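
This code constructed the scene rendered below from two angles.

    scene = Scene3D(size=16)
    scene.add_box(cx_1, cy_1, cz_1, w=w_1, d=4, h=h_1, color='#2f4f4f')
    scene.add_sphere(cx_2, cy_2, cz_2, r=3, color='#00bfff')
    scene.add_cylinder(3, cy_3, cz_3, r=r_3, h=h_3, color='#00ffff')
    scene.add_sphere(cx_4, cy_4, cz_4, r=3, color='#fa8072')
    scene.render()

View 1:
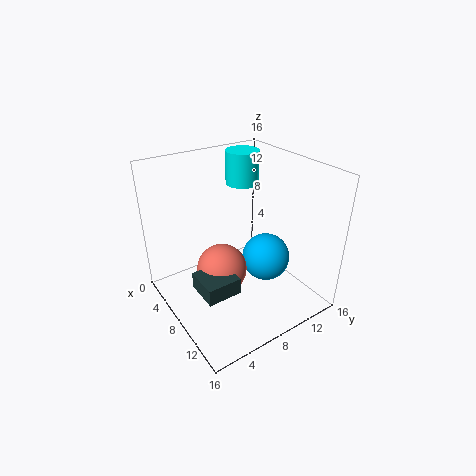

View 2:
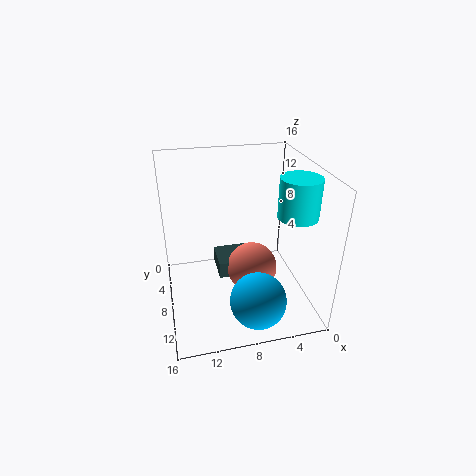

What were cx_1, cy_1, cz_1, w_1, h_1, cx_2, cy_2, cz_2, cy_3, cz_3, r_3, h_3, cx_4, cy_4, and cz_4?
cx_1 = 6, cy_1 = 3, cz_1 = 2, w_1 = 4, h_1 = 2, cx_2 = 7, cy_2 = 13, cz_2 = 3, cy_3 = 12, cz_3 = 12, r_3 = 2, h_3 = 4, cx_4 = 6, cy_4 = 7, cz_4 = 3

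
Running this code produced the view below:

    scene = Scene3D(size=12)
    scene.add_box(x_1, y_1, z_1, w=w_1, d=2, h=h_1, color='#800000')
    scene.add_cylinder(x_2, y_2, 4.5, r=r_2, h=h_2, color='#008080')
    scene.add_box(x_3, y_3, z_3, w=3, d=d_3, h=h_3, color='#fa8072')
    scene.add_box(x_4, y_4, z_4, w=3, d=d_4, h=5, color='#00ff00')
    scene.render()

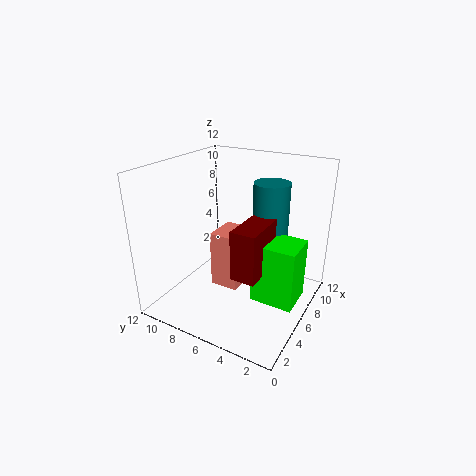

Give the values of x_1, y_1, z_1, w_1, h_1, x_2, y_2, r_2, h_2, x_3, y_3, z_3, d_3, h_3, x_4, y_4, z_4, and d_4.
x_1 = 3; y_1 = 3; z_1 = 4; w_1 = 4; h_1 = 4; x_2 = 8; y_2 = 4; r_2 = 1.5; h_2 = 6; x_3 = 5.5; y_3 = 6; z_3 = 1; d_3 = 2.5; h_3 = 5; x_4 = 4.5; y_4 = 0.5; z_4 = 1.5; d_4 = 3.5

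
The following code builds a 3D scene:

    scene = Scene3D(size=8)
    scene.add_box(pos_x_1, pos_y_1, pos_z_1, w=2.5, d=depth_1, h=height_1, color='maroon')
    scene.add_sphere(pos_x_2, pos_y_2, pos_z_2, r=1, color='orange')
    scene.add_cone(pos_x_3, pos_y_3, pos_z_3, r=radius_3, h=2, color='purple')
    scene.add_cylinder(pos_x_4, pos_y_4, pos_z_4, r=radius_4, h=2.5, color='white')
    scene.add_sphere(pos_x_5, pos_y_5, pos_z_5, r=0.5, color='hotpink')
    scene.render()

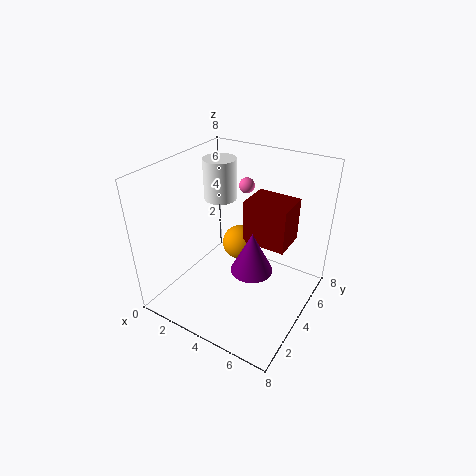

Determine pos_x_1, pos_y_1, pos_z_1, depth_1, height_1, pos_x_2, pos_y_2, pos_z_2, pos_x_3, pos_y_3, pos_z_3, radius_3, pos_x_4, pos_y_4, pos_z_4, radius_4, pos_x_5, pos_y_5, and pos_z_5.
pos_x_1 = 4; pos_y_1 = 4.5; pos_z_1 = 3.5; depth_1 = 2; height_1 = 2.5; pos_x_2 = 3.5; pos_y_2 = 5; pos_z_2 = 3; pos_x_3 = 6; pos_y_3 = 2; pos_z_3 = 4; radius_3 = 1; pos_x_4 = 1.5; pos_y_4 = 6; pos_z_4 = 5; radius_4 = 1; pos_x_5 = 2.5; pos_y_5 = 7.5; pos_z_5 = 5.5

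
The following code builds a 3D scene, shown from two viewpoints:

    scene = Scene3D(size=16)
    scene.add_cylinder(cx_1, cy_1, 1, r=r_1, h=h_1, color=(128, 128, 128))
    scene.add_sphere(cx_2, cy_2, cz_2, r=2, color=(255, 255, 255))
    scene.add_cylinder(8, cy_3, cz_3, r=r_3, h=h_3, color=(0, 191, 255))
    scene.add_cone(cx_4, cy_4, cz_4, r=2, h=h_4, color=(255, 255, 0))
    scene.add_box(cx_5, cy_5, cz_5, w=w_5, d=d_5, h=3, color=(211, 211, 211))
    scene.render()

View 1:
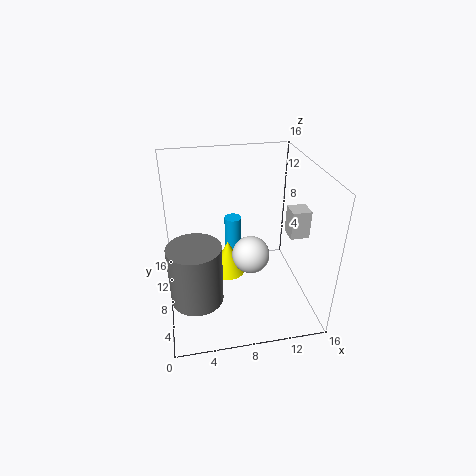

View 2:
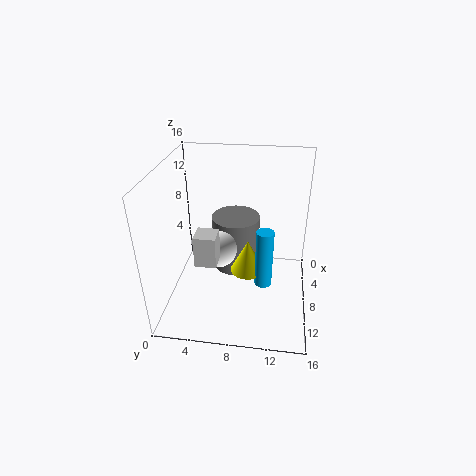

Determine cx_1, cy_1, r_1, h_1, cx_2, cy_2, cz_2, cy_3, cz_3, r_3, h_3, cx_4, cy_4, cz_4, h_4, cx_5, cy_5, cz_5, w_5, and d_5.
cx_1 = 3, cy_1 = 7, r_1 = 3, h_1 = 7, cx_2 = 9, cy_2 = 6, cz_2 = 7, cy_3 = 11, cz_3 = 2, r_3 = 1, h_3 = 7, cx_4 = 7, cy_4 = 9, cz_4 = 3, h_4 = 4, cx_5 = 13, cy_5 = 5, cz_5 = 9, w_5 = 2, d_5 = 2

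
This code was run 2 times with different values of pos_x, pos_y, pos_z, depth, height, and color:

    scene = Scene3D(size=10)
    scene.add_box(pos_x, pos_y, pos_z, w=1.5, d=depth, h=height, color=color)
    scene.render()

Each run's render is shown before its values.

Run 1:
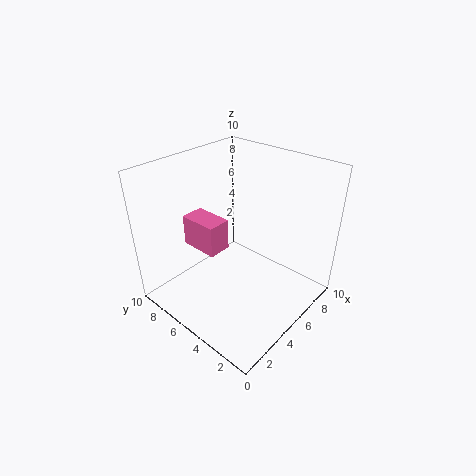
pos_x = 2; pos_y = 4.5; pos_z = 5.25; depth = 2.5; height = 2; color = 'hotpink'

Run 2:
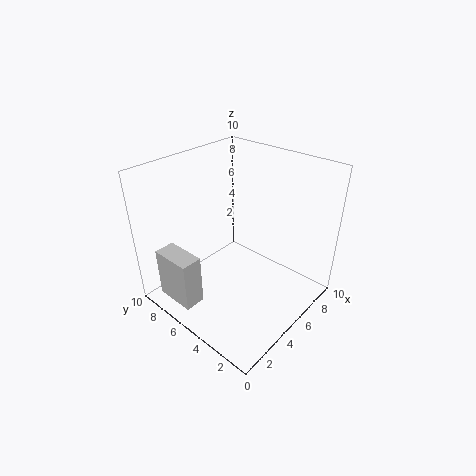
pos_x = 1; pos_y = 6.25; pos_z = 0.25; depth = 3; height = 3.75; color = 'lightgray'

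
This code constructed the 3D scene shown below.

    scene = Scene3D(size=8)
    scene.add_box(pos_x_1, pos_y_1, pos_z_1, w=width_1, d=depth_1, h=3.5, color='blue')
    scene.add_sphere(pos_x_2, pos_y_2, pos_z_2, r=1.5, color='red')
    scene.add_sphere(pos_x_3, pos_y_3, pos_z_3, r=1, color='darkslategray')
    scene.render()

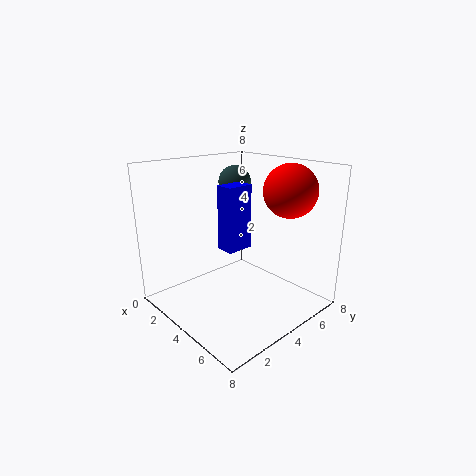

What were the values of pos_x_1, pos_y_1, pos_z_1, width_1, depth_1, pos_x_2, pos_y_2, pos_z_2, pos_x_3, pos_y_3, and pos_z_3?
pos_x_1 = 3.5
pos_y_1 = 3
pos_z_1 = 3.5
width_1 = 1
depth_1 = 1.5
pos_x_2 = 5.5
pos_y_2 = 6.5
pos_z_2 = 6.5
pos_x_3 = 1.5
pos_y_3 = 6
pos_z_3 = 6.5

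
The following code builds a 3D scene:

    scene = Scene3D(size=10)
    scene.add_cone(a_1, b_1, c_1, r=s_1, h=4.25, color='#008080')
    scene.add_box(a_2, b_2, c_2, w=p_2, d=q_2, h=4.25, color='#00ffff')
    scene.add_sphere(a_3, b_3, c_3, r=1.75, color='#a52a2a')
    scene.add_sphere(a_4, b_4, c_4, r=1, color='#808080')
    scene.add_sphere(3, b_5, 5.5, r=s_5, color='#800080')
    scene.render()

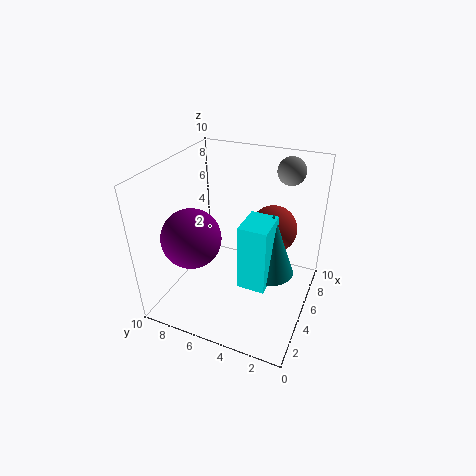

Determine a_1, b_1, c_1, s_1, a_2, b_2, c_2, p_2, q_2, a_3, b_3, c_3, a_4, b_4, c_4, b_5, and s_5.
a_1 = 4
b_1 = 2.25
c_1 = 3.75
s_1 = 1.5
a_2 = 2
b_2 = 2
c_2 = 3.5
p_2 = 2.25
q_2 = 1.75
a_3 = 7.5
b_3 = 3.25
c_3 = 4.75
a_4 = 8.5
b_4 = 2.5
c_4 = 9
b_5 = 7.5
s_5 = 2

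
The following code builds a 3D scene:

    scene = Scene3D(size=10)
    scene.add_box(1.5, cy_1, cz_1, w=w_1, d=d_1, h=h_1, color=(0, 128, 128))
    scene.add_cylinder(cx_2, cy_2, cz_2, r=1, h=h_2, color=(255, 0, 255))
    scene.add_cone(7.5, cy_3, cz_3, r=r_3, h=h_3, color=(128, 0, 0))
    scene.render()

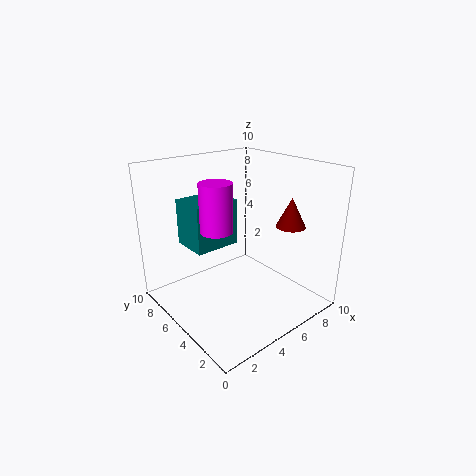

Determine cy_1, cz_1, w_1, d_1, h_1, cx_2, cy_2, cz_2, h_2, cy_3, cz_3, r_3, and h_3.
cy_1 = 4.5
cz_1 = 5
w_1 = 3
d_1 = 2.5
h_1 = 3
cx_2 = 2.5
cy_2 = 4
cz_2 = 6.5
h_2 = 3
cy_3 = 2.5
cz_3 = 6
r_3 = 1
h_3 = 2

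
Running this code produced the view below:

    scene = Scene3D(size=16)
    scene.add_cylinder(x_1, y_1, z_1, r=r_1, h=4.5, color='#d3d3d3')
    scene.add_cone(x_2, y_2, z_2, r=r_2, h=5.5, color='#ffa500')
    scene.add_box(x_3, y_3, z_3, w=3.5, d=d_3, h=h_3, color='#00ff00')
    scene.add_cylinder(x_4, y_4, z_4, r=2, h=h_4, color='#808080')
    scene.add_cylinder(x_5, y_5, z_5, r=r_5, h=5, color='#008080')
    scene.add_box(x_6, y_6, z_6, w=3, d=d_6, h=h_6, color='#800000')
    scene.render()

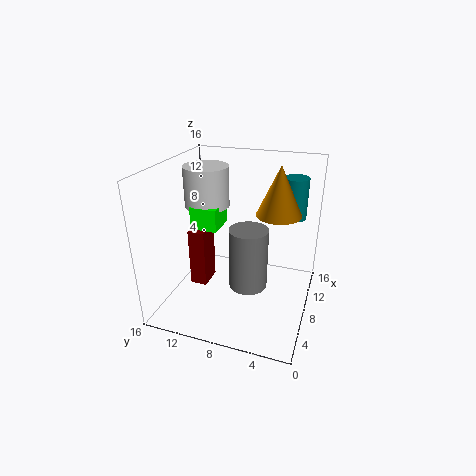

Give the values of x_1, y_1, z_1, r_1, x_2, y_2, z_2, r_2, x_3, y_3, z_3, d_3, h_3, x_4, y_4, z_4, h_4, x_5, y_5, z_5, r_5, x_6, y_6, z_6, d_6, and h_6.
x_1 = 9; y_1 = 12; z_1 = 11; r_1 = 2.5; x_2 = 10; y_2 = 4; z_2 = 10.5; r_2 = 2.5; x_3 = 6.5; y_3 = 10; z_3 = 9; d_3 = 3; h_3 = 2.5; x_4 = 5.5; y_4 = 6; z_4 = 4; h_4 = 6.5; x_5 = 14.5; y_5 = 3; z_5 = 8.5; r_5 = 1.5; x_6 = 7.5; y_6 = 12; z_6 = 1; d_6 = 2; h_6 = 7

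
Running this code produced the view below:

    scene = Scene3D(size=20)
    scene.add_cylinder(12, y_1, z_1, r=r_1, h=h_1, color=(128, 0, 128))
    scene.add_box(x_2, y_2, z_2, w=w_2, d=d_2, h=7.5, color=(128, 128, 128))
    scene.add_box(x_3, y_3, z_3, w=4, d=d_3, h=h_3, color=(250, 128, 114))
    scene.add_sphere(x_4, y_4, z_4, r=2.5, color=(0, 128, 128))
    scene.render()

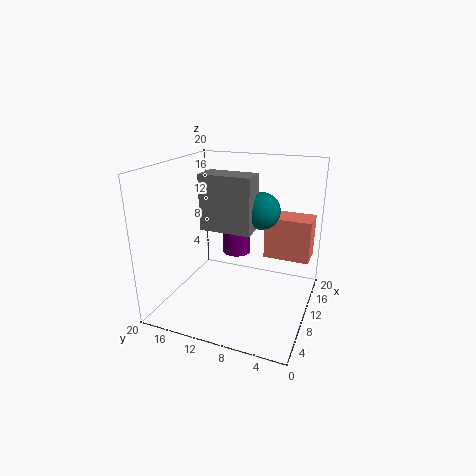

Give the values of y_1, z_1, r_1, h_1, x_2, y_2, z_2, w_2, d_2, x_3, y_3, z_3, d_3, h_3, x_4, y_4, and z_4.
y_1 = 11
z_1 = 7
r_1 = 2
h_1 = 5
x_2 = 7.5
y_2 = 7.5
z_2 = 11.5
w_2 = 3.5
d_2 = 7
x_3 = 12.5
y_3 = 0.5
z_3 = 6.5
d_3 = 6.5
h_3 = 6
x_4 = 11
y_4 = 7
z_4 = 14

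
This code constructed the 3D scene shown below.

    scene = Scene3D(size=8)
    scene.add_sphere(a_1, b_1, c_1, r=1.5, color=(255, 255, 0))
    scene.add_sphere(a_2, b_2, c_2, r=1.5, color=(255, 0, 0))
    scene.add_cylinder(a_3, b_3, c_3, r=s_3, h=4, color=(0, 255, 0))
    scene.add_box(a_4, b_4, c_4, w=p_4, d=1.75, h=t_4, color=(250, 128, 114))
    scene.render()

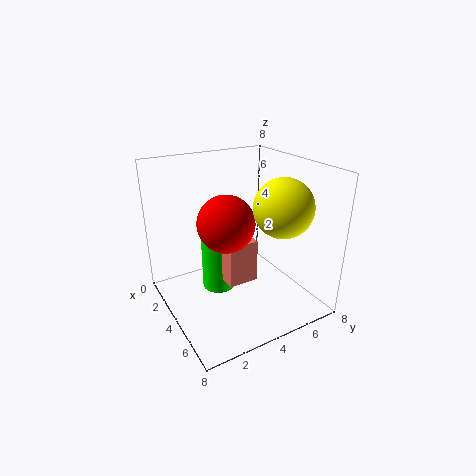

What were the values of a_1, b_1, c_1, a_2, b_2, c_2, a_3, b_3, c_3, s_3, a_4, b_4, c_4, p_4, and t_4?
a_1 = 6.25, b_1 = 5.25, c_1 = 6.25, a_2 = 4.5, b_2 = 3, c_2 = 5.25, a_3 = 2.5, b_3 = 3.5, c_3 = 0.25, s_3 = 1, a_4 = 3.25, b_4 = 3.25, c_4 = 1.25, p_4 = 1.25, t_4 = 2.5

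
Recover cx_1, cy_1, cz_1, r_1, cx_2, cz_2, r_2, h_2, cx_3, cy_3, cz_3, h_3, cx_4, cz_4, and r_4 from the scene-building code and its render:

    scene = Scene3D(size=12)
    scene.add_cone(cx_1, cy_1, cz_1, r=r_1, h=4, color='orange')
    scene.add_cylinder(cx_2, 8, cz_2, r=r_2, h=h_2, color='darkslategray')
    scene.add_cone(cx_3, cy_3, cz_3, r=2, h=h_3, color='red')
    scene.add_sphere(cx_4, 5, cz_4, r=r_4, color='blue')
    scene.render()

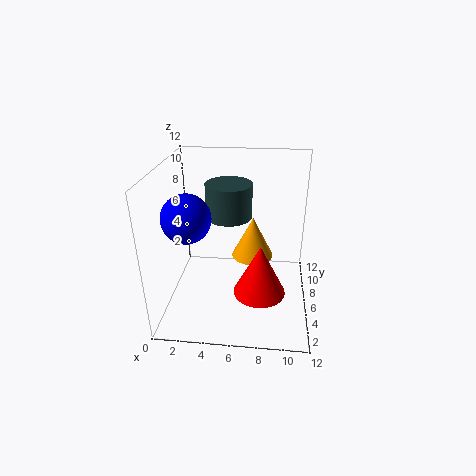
cx_1 = 7, cy_1 = 10, cz_1 = 2, r_1 = 2, cx_2 = 5, cz_2 = 7, r_2 = 2, h_2 = 3, cx_3 = 8, cy_3 = 3, cz_3 = 3, h_3 = 4, cx_4 = 2, cz_4 = 8, r_4 = 2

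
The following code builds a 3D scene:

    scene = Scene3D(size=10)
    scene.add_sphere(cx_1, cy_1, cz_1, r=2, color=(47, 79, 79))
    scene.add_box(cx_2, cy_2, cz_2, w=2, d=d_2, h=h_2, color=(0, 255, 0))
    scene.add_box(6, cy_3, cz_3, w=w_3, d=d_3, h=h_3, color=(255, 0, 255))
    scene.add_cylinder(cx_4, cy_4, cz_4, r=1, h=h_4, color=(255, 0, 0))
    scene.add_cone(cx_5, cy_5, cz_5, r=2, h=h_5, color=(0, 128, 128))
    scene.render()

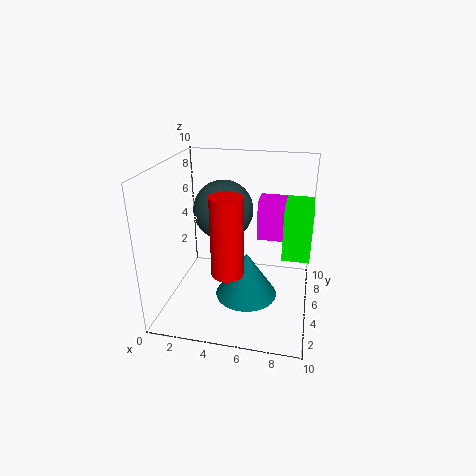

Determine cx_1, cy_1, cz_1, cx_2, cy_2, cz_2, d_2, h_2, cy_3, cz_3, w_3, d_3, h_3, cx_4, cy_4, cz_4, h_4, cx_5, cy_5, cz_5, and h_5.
cx_1 = 4
cy_1 = 5
cz_1 = 7
cx_2 = 8
cy_2 = 6
cz_2 = 3
d_2 = 3
h_2 = 4
cy_3 = 7
cz_3 = 4
w_3 = 2
d_3 = 2
h_3 = 3
cx_4 = 5
cy_4 = 2
cz_4 = 4
h_4 = 5
cx_5 = 6
cy_5 = 3
cz_5 = 2
h_5 = 3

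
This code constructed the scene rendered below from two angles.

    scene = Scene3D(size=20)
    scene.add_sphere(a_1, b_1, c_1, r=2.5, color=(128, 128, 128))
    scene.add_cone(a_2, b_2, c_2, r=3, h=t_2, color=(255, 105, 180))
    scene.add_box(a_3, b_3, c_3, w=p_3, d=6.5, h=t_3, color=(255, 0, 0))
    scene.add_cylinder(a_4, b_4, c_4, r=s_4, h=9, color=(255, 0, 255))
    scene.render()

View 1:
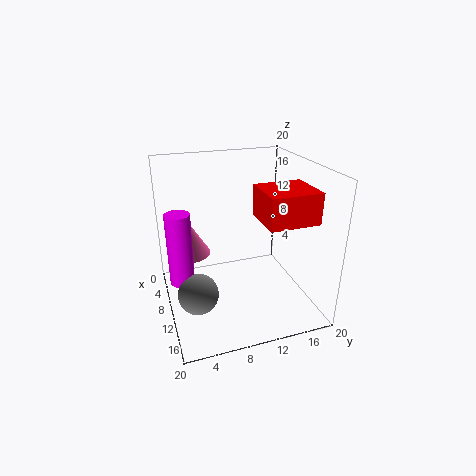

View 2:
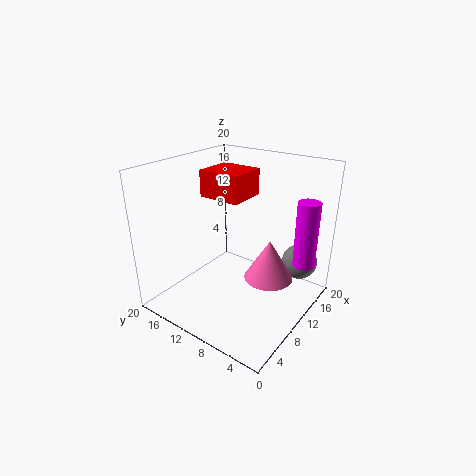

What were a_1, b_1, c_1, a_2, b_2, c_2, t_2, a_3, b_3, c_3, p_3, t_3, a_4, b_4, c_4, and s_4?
a_1 = 15.5; b_1 = 3; c_1 = 6; a_2 = 7.5; b_2 = 3.5; c_2 = 7.5; t_2 = 5; a_3 = 11.5; b_3 = 11.5; c_3 = 14; p_3 = 6; t_3 = 4; a_4 = 13.5; b_4 = 1.5; c_4 = 7; s_4 = 1.5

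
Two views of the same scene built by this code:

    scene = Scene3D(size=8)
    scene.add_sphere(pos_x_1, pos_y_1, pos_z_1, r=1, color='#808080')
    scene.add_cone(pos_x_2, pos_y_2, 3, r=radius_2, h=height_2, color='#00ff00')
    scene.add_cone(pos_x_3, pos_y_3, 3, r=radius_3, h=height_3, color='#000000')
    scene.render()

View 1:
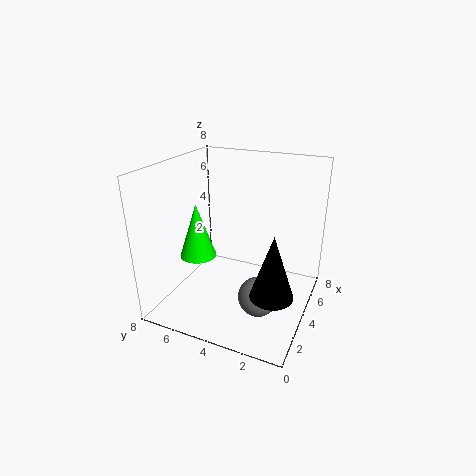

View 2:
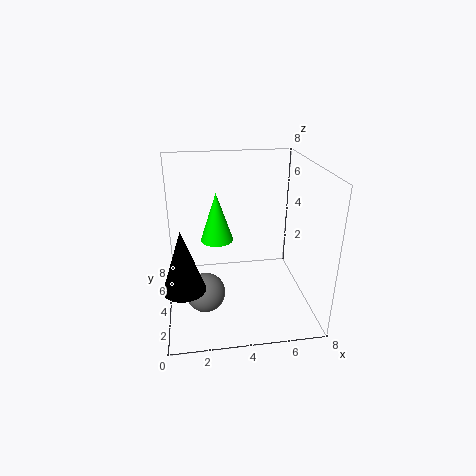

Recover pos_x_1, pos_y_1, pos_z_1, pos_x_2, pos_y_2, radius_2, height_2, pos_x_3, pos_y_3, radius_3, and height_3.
pos_x_1 = 2; pos_y_1 = 2; pos_z_1 = 2; pos_x_2 = 3; pos_y_2 = 6; radius_2 = 1; height_2 = 3; pos_x_3 = 1; pos_y_3 = 1; radius_3 = 1; height_3 = 3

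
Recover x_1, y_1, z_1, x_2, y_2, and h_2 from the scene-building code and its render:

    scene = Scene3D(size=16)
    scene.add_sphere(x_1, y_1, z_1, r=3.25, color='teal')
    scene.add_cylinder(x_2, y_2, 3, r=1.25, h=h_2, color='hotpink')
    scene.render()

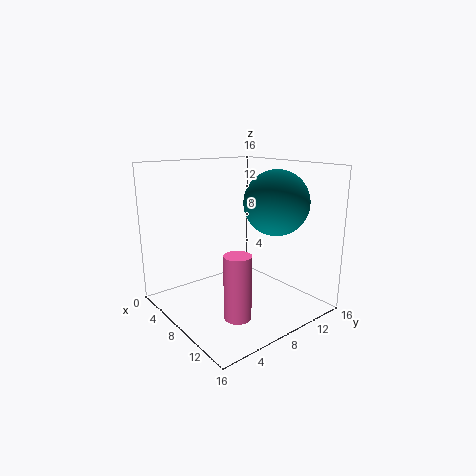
x_1 = 12.5
y_1 = 9.25
z_1 = 12.5
x_2 = 14.25
y_2 = 3
h_2 = 6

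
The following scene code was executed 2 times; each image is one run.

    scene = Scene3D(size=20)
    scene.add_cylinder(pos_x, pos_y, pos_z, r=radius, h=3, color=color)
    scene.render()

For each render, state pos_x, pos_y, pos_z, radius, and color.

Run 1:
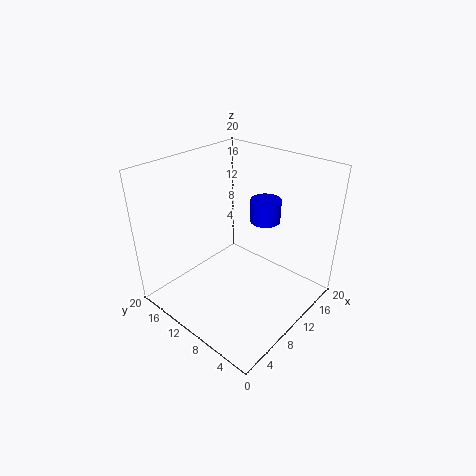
pos_x = 12
pos_y = 7
pos_z = 13
radius = 2
color = 'blue'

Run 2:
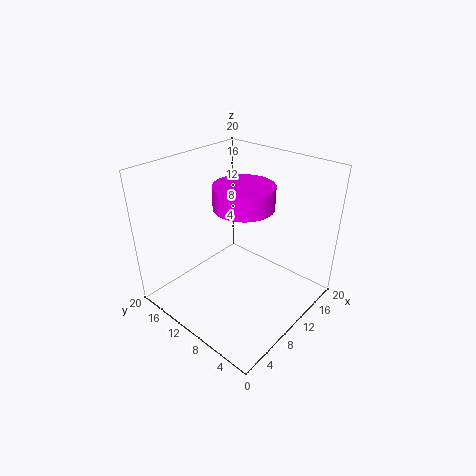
pos_x = 10
pos_y = 9
pos_z = 15
radius = 4
color = 'magenta'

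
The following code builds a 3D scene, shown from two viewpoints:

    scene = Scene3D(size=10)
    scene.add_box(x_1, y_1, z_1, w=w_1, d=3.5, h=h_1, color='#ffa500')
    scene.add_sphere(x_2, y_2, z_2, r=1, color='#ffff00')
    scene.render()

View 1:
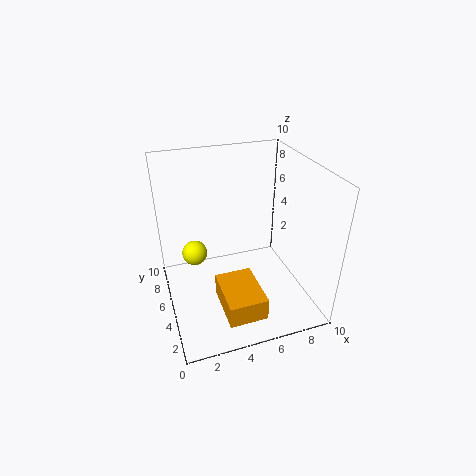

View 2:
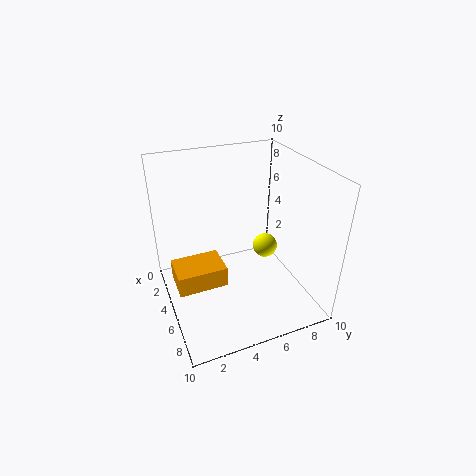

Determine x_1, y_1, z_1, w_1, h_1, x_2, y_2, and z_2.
x_1 = 3, y_1 = 0.5, z_1 = 1.5, w_1 = 2.5, h_1 = 1.5, x_2 = 2.5, y_2 = 8.5, z_2 = 2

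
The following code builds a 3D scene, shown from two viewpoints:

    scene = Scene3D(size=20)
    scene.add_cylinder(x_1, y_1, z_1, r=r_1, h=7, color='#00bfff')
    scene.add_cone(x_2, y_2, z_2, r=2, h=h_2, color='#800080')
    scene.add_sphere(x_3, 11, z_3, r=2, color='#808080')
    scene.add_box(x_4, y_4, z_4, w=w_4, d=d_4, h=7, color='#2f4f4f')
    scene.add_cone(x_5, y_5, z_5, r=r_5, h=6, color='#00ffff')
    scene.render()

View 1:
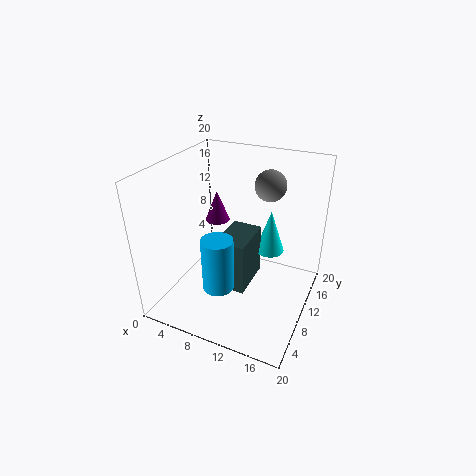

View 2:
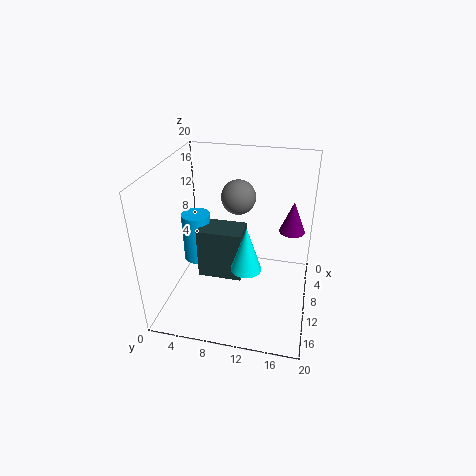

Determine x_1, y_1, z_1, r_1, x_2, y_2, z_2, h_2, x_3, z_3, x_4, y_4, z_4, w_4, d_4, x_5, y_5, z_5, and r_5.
x_1 = 10; y_1 = 4; z_1 = 6; r_1 = 2; x_2 = 3; y_2 = 17; z_2 = 8; h_2 = 5; x_3 = 14; z_3 = 18; x_4 = 9; y_4 = 5; z_4 = 5; w_4 = 4; d_4 = 6; x_5 = 14; y_5 = 12; z_5 = 8; r_5 = 2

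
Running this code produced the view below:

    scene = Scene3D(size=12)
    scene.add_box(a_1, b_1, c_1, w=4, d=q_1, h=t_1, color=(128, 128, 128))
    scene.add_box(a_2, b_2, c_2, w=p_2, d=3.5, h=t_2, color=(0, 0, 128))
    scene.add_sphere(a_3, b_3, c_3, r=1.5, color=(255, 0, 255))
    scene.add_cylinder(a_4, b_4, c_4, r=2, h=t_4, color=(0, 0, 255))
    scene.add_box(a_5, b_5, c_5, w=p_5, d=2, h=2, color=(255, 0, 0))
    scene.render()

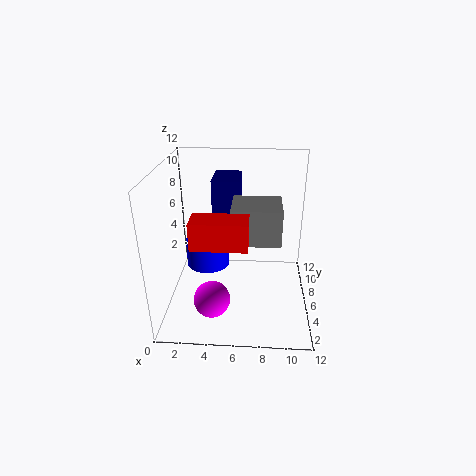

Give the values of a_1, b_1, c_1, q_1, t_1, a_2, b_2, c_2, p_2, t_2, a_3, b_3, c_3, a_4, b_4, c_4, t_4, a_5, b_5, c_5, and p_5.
a_1 = 5.5, b_1 = 4.5, c_1 = 6, q_1 = 3.5, t_1 = 3, a_2 = 3.5, b_2 = 8.5, c_2 = 5, p_2 = 2.5, t_2 = 5, a_3 = 4, b_3 = 3.5, c_3 = 1.5, a_4 = 3, b_4 = 8.5, c_4 = 2, t_4 = 2.5, a_5 = 3, b_5 = 1, c_5 = 7.5, p_5 = 4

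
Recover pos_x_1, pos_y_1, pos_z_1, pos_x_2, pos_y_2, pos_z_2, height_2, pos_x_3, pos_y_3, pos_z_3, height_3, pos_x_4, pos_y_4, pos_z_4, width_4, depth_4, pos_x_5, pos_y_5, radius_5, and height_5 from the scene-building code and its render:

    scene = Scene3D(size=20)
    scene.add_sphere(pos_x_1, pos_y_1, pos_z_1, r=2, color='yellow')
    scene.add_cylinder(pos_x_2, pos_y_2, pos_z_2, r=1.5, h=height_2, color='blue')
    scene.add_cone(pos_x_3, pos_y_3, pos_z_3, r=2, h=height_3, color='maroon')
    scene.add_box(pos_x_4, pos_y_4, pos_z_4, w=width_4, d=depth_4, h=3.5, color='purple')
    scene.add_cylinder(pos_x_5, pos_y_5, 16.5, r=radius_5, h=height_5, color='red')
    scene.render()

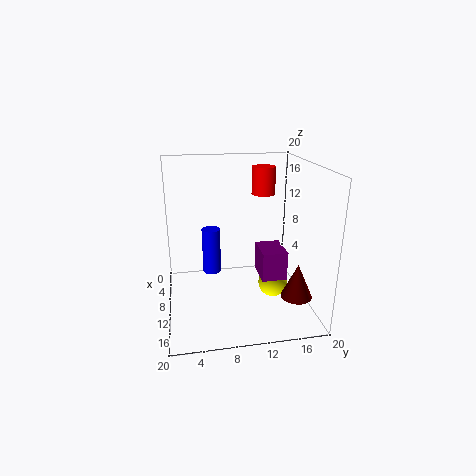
pos_x_1 = 12.5; pos_y_1 = 14.5; pos_z_1 = 4; pos_x_2 = 2; pos_y_2 = 7; pos_z_2 = 1; height_2 = 7.5; pos_x_3 = 16.5; pos_y_3 = 16.5; pos_z_3 = 4; height_3 = 4.5; pos_x_4 = 14; pos_y_4 = 11.5; pos_z_4 = 7.5; width_4 = 4; depth_4 = 3; pos_x_5 = 11.5; pos_y_5 = 13; radius_5 = 1.5; height_5 = 3.5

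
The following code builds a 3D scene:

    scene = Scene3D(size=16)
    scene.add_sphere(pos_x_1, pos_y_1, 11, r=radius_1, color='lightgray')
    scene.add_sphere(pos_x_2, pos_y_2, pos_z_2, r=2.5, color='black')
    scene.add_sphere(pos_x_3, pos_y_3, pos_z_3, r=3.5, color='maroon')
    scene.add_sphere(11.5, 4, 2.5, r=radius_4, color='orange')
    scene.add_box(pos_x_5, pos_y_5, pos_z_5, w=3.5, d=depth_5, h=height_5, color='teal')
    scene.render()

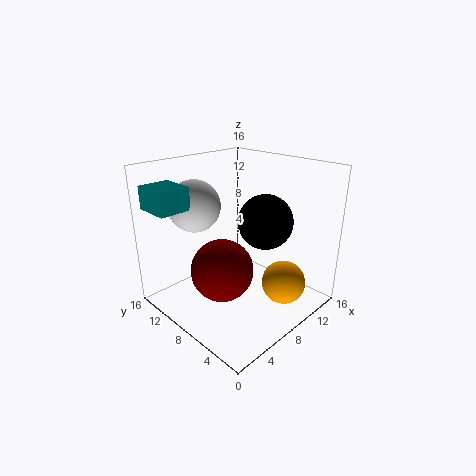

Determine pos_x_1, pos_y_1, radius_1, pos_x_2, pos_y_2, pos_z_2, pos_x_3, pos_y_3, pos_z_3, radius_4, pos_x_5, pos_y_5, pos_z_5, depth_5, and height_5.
pos_x_1 = 6, pos_y_1 = 13, radius_1 = 3, pos_x_2 = 6, pos_y_2 = 2.5, pos_z_2 = 12, pos_x_3 = 6, pos_y_3 = 8.5, pos_z_3 = 4.5, radius_4 = 2.5, pos_x_5 = 0.5, pos_y_5 = 11, pos_z_5 = 11.5, depth_5 = 4, height_5 = 2.5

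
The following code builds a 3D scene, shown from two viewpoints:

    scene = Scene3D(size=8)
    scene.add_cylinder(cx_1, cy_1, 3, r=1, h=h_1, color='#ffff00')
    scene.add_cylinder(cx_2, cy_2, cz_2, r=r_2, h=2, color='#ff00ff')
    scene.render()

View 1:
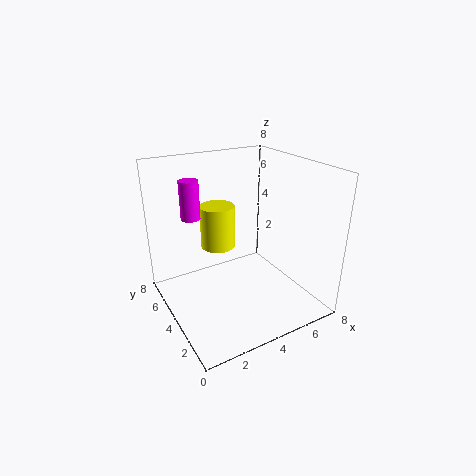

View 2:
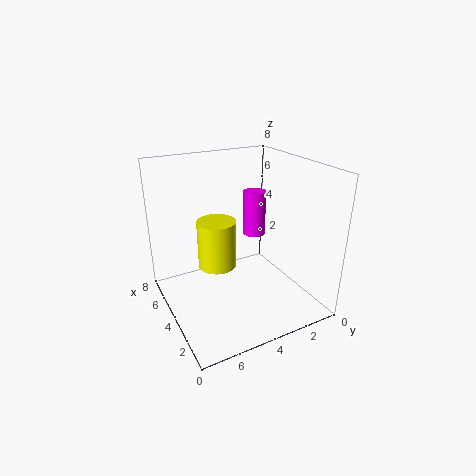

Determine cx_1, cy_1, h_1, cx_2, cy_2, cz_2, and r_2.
cx_1 = 3.5, cy_1 = 5.5, h_1 = 2.5, cx_2 = 1.5, cy_2 = 4.5, cz_2 = 5.5, r_2 = 0.5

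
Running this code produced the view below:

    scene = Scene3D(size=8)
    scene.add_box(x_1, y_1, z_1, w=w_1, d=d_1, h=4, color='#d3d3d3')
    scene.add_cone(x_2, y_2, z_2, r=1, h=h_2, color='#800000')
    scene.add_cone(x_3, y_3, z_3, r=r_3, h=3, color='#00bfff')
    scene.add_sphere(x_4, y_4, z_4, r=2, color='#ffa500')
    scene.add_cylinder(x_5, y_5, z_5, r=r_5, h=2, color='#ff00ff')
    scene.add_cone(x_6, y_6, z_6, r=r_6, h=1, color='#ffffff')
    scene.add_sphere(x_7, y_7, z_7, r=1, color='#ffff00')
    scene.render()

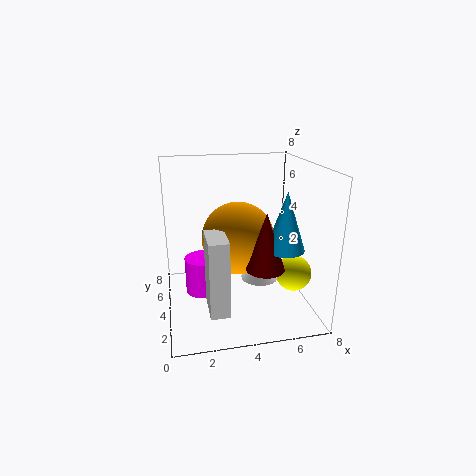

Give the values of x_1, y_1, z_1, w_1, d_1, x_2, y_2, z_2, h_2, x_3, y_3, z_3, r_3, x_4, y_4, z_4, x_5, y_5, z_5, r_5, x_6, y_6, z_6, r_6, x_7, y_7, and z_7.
x_1 = 2; y_1 = 1; z_1 = 1; w_1 = 1; d_1 = 2; x_2 = 5; y_2 = 2; z_2 = 3; h_2 = 3; x_3 = 6; y_3 = 2; z_3 = 4; r_3 = 1; x_4 = 4; y_4 = 4; z_4 = 4; x_5 = 2; y_5 = 4; z_5 = 1; r_5 = 1; x_6 = 5; y_6 = 3; z_6 = 2; r_6 = 1; x_7 = 7; y_7 = 3; z_7 = 2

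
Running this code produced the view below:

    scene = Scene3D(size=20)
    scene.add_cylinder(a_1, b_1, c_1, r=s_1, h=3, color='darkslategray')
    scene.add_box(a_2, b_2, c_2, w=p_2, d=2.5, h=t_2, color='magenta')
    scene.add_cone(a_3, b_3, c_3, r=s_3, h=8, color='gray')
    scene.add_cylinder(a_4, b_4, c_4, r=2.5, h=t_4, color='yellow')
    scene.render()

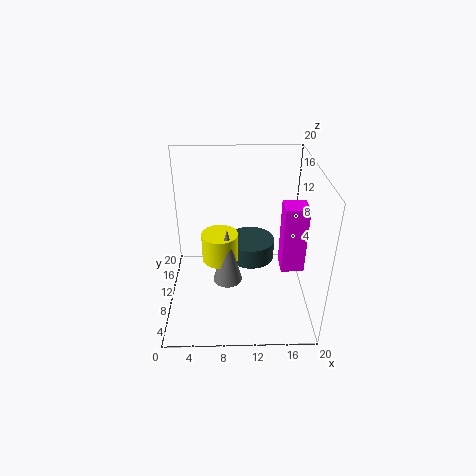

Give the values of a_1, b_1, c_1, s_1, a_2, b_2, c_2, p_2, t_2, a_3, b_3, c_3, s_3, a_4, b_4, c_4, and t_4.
a_1 = 12
b_1 = 13
c_1 = 5
s_1 = 3.5
a_2 = 14.5
b_2 = 0.5
c_2 = 11.5
p_2 = 2.5
t_2 = 7.5
a_3 = 8.5
b_3 = 8
c_3 = 4.5
s_3 = 2
a_4 = 7.5
b_4 = 9.5
c_4 = 7
t_4 = 4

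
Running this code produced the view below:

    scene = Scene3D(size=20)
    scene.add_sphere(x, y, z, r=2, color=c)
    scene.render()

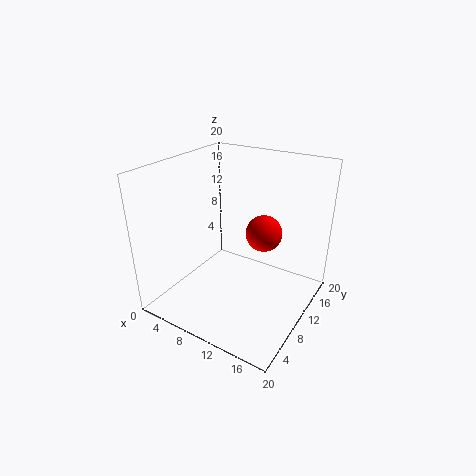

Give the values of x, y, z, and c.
x = 16.5, y = 5, z = 14.75, c = 'red'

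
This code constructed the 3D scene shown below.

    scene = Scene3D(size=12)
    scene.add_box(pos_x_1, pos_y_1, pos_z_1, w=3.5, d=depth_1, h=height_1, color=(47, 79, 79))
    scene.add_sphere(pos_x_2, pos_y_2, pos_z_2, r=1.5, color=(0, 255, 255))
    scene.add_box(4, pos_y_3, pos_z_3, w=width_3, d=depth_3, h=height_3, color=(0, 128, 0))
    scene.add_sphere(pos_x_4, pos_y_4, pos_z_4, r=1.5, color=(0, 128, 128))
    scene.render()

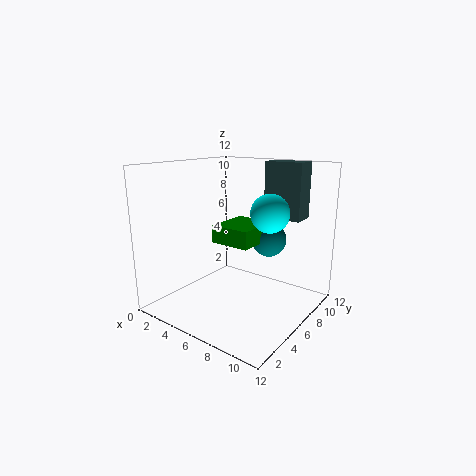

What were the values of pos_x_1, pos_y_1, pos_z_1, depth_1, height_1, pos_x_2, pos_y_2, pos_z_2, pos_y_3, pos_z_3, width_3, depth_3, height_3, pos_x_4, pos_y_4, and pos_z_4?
pos_x_1 = 6, pos_y_1 = 10, pos_z_1 = 7, depth_1 = 2, height_1 = 5, pos_x_2 = 9, pos_y_2 = 6, pos_z_2 = 8.5, pos_y_3 = 5, pos_z_3 = 5.5, width_3 = 3.5, depth_3 = 4, height_3 = 1.5, pos_x_4 = 7.5, pos_y_4 = 8.5, pos_z_4 = 5.5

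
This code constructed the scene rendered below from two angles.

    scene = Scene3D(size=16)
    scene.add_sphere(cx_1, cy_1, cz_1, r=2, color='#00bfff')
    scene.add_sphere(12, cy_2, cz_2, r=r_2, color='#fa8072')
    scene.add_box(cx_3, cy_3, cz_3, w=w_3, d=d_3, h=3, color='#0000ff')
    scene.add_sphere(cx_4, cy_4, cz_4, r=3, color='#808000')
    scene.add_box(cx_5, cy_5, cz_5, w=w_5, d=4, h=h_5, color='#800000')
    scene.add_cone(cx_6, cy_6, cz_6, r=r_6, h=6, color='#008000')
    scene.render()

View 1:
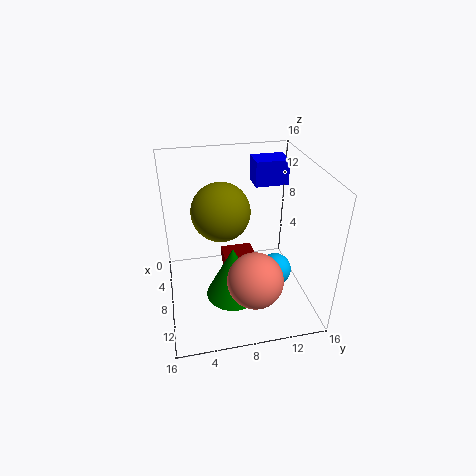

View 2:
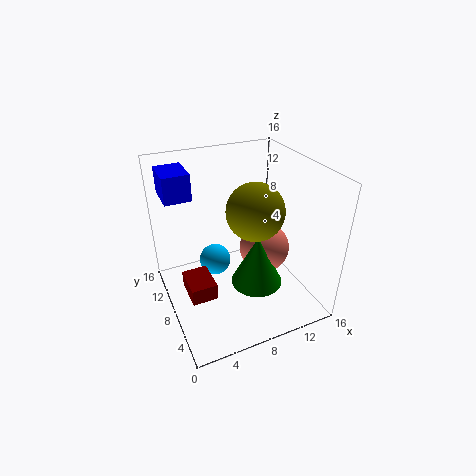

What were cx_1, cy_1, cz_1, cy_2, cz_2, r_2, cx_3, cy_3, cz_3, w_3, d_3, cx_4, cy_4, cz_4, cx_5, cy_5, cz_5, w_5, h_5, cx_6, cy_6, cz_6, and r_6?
cx_1 = 7
cy_1 = 13
cz_1 = 2
cy_2 = 9
cz_2 = 5
r_2 = 3
cx_3 = 1
cy_3 = 11
cz_3 = 12
w_3 = 3
d_3 = 4
cx_4 = 9
cy_4 = 6
cz_4 = 12
cx_5 = 2
cy_5 = 7
cz_5 = 1
w_5 = 3
h_5 = 2
cx_6 = 10
cy_6 = 7
cz_6 = 2
r_6 = 3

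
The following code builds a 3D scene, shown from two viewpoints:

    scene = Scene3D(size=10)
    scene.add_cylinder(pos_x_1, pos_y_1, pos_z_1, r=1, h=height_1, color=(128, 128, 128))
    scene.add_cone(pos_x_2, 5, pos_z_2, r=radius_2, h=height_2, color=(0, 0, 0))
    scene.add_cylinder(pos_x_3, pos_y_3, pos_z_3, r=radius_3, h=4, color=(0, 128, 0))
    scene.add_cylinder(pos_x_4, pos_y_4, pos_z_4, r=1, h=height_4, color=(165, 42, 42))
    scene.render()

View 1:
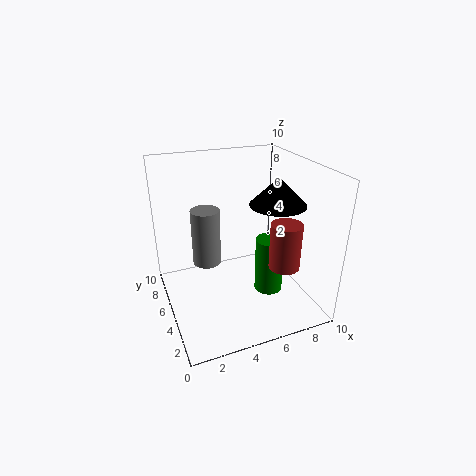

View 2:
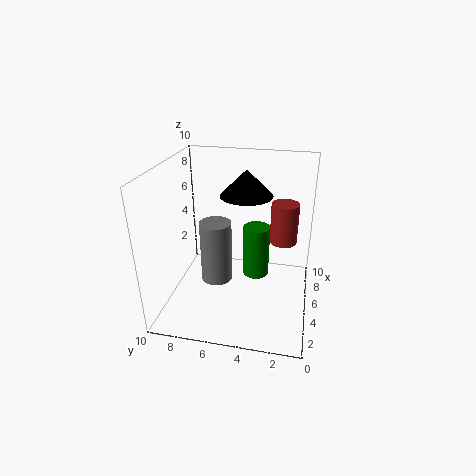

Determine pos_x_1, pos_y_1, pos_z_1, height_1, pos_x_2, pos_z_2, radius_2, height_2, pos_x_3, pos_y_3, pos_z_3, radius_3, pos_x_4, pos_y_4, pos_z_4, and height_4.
pos_x_1 = 3, pos_y_1 = 6, pos_z_1 = 3, height_1 = 4, pos_x_2 = 8, pos_z_2 = 7, radius_2 = 2, height_2 = 2, pos_x_3 = 7, pos_y_3 = 4, pos_z_3 = 1, radius_3 = 1, pos_x_4 = 7, pos_y_4 = 2, pos_z_4 = 4, height_4 = 3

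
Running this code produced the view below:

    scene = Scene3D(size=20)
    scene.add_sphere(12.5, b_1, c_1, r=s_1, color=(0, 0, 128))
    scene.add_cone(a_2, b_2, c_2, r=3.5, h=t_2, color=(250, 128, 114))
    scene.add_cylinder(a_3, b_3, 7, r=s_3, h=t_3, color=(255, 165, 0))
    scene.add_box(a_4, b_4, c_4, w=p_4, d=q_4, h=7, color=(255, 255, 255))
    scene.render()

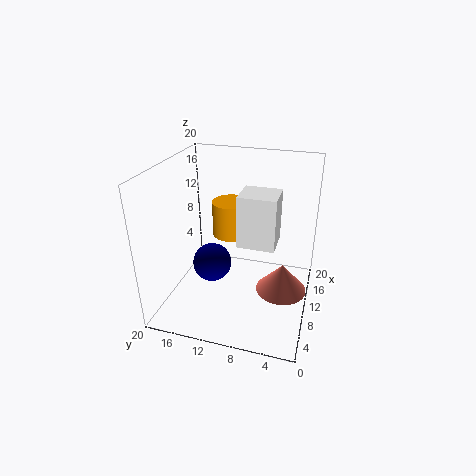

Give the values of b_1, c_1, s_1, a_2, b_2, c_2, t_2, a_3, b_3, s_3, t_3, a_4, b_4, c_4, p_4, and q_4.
b_1 = 15; c_1 = 3.5; s_1 = 3; a_2 = 9.5; b_2 = 3.5; c_2 = 3; t_2 = 4; a_3 = 16.5; b_3 = 13; s_3 = 3; t_3 = 5.5; a_4 = 7.5; b_4 = 4.5; c_4 = 10; p_4 = 4.5; q_4 = 5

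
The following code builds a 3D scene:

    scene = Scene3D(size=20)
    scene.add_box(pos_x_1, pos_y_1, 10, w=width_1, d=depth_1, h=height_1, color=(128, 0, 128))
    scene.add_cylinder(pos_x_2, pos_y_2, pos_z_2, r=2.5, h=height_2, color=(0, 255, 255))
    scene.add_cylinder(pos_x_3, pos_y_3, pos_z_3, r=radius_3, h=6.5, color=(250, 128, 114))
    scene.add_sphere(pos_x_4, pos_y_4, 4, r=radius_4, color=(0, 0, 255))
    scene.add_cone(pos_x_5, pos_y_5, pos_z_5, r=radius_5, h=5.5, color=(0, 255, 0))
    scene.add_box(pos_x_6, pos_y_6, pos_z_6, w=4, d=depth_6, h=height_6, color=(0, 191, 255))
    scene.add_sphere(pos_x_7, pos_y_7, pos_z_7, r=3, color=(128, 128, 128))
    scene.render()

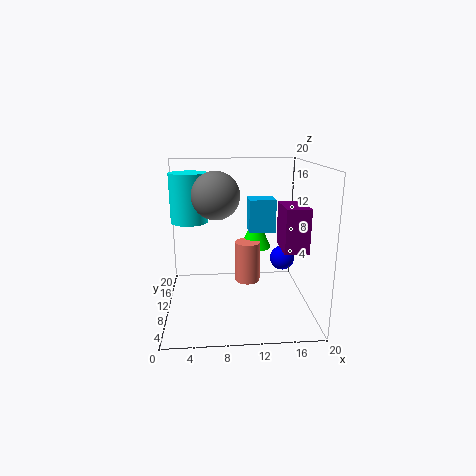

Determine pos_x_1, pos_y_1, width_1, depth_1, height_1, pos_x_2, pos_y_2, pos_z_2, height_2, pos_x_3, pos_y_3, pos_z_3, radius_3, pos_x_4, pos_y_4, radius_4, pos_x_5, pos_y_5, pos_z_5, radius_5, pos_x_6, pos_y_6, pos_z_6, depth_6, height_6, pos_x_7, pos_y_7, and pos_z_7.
pos_x_1 = 15; pos_y_1 = 3; width_1 = 3; depth_1 = 5; height_1 = 5.5; pos_x_2 = 3.5; pos_y_2 = 10; pos_z_2 = 12.5; height_2 = 6.5; pos_x_3 = 12; pos_y_3 = 15.5; pos_z_3 = 1; radius_3 = 2; pos_x_4 = 18; pos_y_4 = 17; radius_4 = 2; pos_x_5 = 13.5; pos_y_5 = 17.5; pos_z_5 = 6; radius_5 = 2.5; pos_x_6 = 12; pos_y_6 = 13.5; pos_z_6 = 9.5; depth_6 = 3.5; height_6 = 5; pos_x_7 = 7; pos_y_7 = 7; pos_z_7 = 16.5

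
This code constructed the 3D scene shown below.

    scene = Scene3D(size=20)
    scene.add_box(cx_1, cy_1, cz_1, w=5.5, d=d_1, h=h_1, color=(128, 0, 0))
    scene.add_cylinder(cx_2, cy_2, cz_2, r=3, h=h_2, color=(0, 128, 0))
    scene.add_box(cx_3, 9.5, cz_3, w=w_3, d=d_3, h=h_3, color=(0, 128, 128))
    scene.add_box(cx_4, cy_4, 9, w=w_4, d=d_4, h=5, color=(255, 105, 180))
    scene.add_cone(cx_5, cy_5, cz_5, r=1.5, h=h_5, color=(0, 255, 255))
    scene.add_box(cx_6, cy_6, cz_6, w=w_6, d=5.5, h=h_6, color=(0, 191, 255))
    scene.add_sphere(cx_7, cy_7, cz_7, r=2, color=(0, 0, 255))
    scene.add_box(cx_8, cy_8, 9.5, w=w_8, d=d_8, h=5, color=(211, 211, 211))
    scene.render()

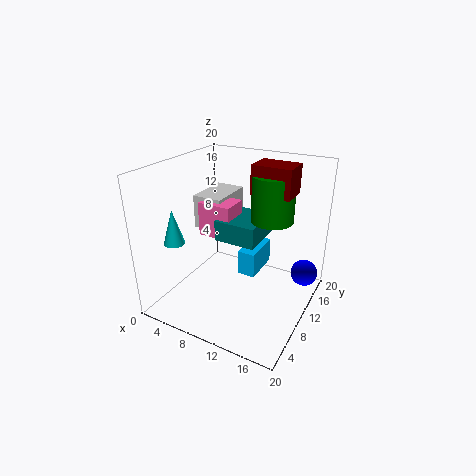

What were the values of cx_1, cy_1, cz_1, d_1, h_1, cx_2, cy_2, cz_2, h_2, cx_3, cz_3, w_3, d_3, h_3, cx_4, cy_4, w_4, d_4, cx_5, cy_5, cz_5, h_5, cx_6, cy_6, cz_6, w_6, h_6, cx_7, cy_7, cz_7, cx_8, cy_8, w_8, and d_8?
cx_1 = 11, cy_1 = 11.5, cz_1 = 16, d_1 = 4, h_1 = 4, cx_2 = 13.5, cy_2 = 13.5, cz_2 = 12, h_2 = 6.5, cx_3 = 6.5, cz_3 = 9, w_3 = 6, d_3 = 6.5, h_3 = 3, cx_4 = 3.5, cy_4 = 10, w_4 = 5, d_4 = 4, cx_5 = 2, cy_5 = 6, cz_5 = 9, h_5 = 5, cx_6 = 10.5, cy_6 = 9, cz_6 = 5, w_6 = 2.5, h_6 = 3.5, cx_7 = 18, cy_7 = 16.5, cz_7 = 3, cx_8 = 2, cy_8 = 11, w_8 = 4.5, d_8 = 7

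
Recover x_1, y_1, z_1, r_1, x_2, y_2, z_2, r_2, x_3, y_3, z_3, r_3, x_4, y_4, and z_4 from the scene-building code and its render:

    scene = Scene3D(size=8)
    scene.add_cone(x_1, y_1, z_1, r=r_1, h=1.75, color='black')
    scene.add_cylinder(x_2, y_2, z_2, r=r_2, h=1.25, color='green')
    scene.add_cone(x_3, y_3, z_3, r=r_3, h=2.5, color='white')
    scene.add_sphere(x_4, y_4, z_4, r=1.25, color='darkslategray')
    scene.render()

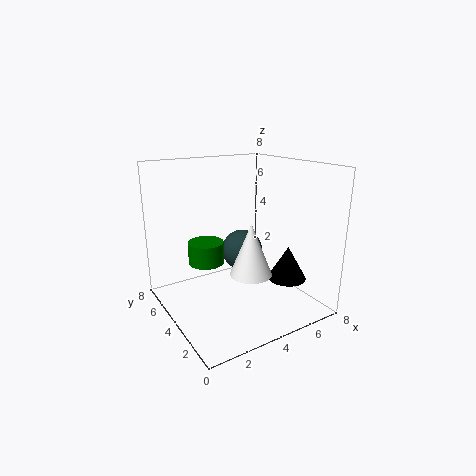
x_1 = 5.5, y_1 = 1.5, z_1 = 2.25, r_1 = 1, x_2 = 2.5, y_2 = 5, z_2 = 2.5, r_2 = 1, x_3 = 3, y_3 = 1.25, z_3 = 3.25, r_3 = 1, x_4 = 5.25, y_4 = 5.5, z_4 = 2.5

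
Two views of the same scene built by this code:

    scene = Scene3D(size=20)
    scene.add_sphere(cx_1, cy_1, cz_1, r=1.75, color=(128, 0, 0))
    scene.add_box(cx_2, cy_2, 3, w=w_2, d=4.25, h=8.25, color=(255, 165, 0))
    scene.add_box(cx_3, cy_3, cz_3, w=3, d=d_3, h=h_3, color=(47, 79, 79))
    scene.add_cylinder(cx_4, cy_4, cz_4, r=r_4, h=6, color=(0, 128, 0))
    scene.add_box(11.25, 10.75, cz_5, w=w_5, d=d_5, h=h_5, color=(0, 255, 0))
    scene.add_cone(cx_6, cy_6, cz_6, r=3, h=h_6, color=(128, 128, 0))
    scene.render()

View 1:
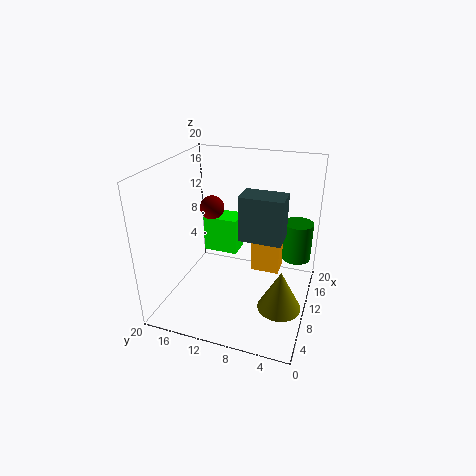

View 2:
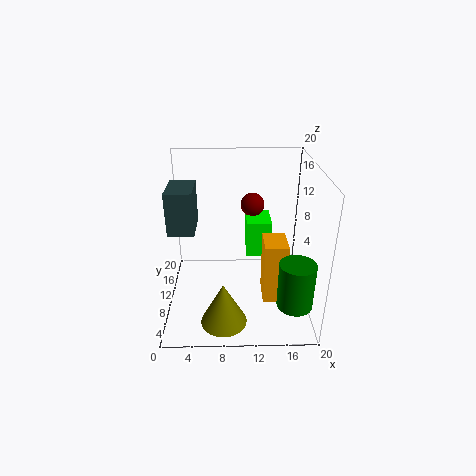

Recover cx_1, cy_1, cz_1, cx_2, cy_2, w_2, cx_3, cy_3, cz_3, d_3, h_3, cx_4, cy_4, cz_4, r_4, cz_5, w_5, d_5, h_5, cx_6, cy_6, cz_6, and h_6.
cx_1 = 12.25, cy_1 = 14.75, cz_1 = 13, cx_2 = 13.25, cy_2 = 4.75, w_2 = 3, cx_3 = 2, cy_3 = 2.5, cz_3 = 14.25, d_3 = 4.75, h_3 = 5, cx_4 = 17, cy_4 = 2.75, cz_4 = 4.25, r_4 = 2.25, cz_5 = 6.5, w_5 = 3.5, d_5 = 5, h_5 = 5.25, cx_6 = 8, cy_6 = 3.25, cz_6 = 1.25, h_6 = 5.75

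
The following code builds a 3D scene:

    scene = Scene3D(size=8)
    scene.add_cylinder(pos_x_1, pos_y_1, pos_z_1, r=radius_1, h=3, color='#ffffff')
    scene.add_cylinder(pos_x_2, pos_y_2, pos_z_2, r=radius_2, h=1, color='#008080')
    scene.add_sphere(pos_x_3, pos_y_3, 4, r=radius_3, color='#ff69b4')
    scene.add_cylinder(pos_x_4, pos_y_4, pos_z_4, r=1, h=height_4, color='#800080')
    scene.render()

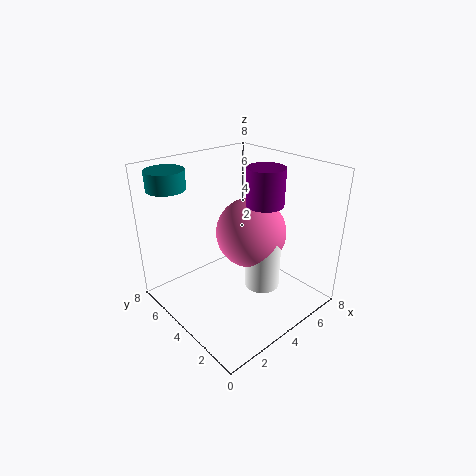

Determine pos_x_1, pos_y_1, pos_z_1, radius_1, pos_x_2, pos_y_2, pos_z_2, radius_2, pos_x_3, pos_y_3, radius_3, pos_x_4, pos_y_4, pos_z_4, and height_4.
pos_x_1 = 5
pos_y_1 = 3
pos_z_1 = 1
radius_1 = 1
pos_x_2 = 1
pos_y_2 = 6
pos_z_2 = 7
radius_2 = 1
pos_x_3 = 5
pos_y_3 = 4
radius_3 = 2
pos_x_4 = 5
pos_y_4 = 3
pos_z_4 = 6
height_4 = 2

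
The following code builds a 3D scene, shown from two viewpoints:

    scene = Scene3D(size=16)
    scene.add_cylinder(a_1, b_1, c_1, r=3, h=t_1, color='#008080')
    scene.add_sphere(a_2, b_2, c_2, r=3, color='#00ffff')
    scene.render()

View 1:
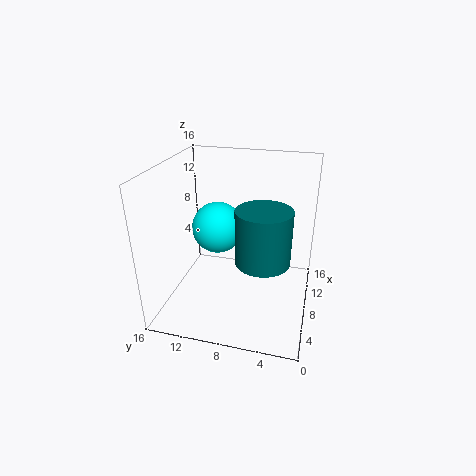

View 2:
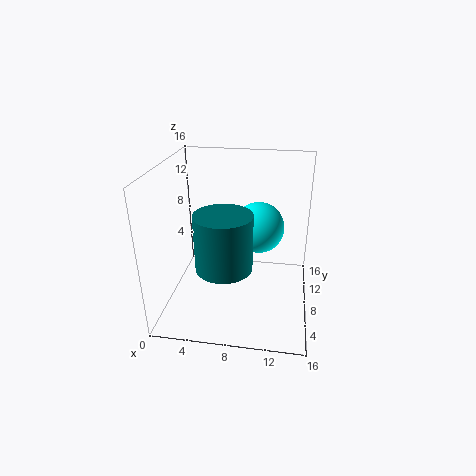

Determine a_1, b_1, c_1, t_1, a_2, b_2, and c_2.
a_1 = 7
b_1 = 5
c_1 = 6
t_1 = 6
a_2 = 10
b_2 = 11
c_2 = 8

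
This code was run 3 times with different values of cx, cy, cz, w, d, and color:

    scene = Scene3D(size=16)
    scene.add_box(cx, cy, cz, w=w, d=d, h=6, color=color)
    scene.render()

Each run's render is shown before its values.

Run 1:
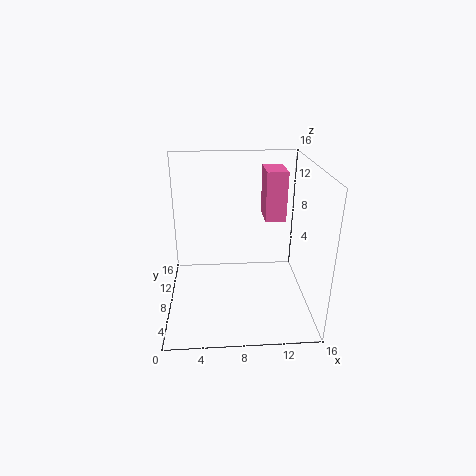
cx = 11.5, cy = 11, cz = 8.5, w = 2.5, d = 4, color = 'hotpink'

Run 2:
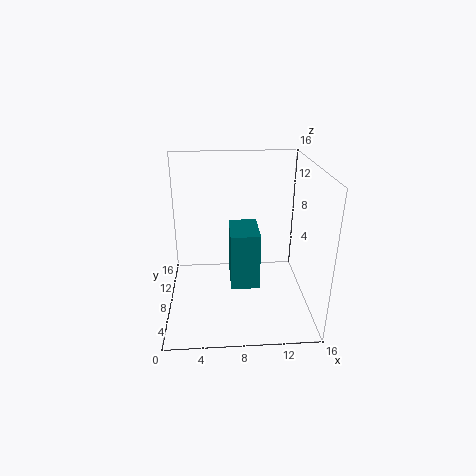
cx = 7, cy = 4, cz = 4, w = 3, d = 4.5, color = 'teal'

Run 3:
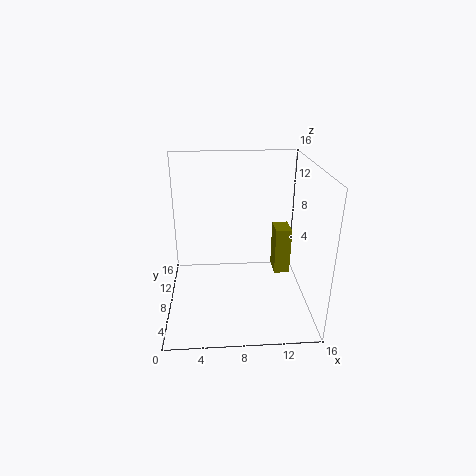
cx = 13, cy = 11.5, cz = 1, w = 2, d = 3, color = 'olive'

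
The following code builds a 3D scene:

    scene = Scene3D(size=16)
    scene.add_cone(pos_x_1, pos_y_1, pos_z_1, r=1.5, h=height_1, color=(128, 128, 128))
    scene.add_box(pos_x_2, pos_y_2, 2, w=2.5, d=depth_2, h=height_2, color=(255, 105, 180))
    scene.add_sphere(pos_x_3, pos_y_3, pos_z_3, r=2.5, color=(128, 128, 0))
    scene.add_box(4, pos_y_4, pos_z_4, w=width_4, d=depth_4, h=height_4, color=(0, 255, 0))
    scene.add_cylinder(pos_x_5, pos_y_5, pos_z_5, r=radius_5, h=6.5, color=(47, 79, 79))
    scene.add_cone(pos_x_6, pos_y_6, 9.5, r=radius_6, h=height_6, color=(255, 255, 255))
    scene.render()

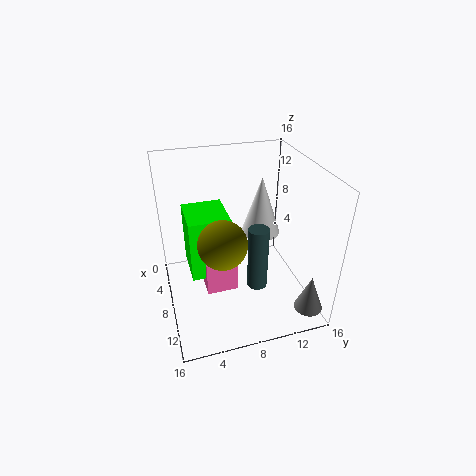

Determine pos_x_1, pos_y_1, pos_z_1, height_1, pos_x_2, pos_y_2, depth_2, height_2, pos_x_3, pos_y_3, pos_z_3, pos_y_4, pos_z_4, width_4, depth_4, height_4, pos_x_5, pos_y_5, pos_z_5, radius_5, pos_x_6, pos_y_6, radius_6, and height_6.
pos_x_1 = 14.5, pos_y_1 = 14, pos_z_1 = 2, height_1 = 4, pos_x_2 = 7, pos_y_2 = 4, depth_2 = 3.5, height_2 = 5, pos_x_3 = 11, pos_y_3 = 5.5, pos_z_3 = 9.5, pos_y_4 = 2.5, pos_z_4 = 4, width_4 = 5, depth_4 = 4.5, height_4 = 7, pos_x_5 = 13, pos_y_5 = 8.5, pos_z_5 = 5.5, radius_5 = 1, pos_x_6 = 9.5, pos_y_6 = 10, radius_6 = 2, height_6 = 6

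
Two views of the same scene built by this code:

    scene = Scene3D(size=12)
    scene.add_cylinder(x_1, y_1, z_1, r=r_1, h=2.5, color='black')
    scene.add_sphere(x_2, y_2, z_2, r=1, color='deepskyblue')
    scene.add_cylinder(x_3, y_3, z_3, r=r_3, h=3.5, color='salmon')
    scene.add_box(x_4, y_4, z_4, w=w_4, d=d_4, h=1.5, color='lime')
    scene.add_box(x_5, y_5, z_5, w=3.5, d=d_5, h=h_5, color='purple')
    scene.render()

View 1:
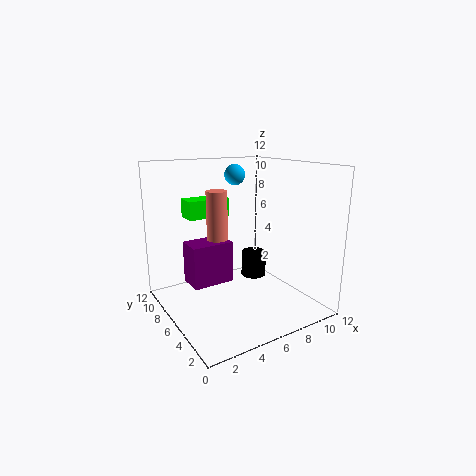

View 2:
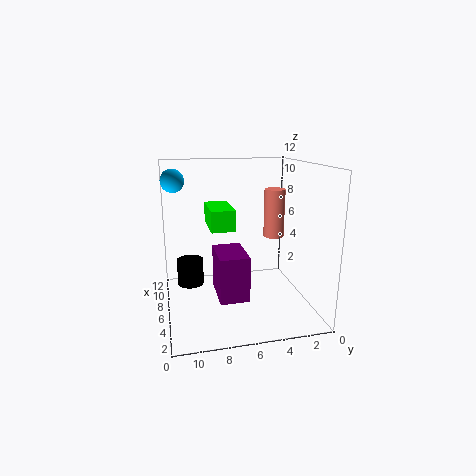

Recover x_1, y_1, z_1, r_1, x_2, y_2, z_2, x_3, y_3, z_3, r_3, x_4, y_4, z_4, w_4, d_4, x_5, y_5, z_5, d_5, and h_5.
x_1 = 10.25
y_1 = 9.75
z_1 = 0.25
r_1 = 1.25
x_2 = 8.75
y_2 = 11
z_2 = 10.5
x_3 = 3
y_3 = 4
z_3 = 7
r_3 = 0.75
x_4 = 2.25
y_4 = 7
z_4 = 7.75
w_4 = 3.5
d_4 = 1.75
x_5 = 2
y_5 = 6
z_5 = 2.25
d_5 = 2.25
h_5 = 3.5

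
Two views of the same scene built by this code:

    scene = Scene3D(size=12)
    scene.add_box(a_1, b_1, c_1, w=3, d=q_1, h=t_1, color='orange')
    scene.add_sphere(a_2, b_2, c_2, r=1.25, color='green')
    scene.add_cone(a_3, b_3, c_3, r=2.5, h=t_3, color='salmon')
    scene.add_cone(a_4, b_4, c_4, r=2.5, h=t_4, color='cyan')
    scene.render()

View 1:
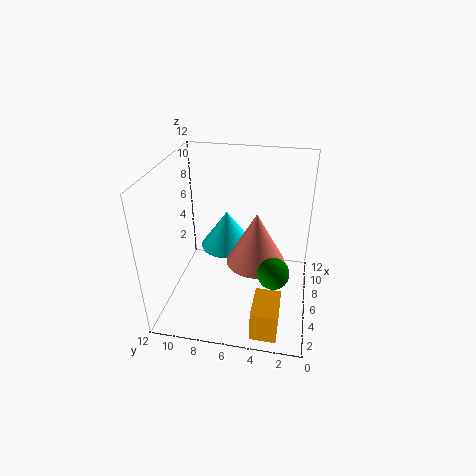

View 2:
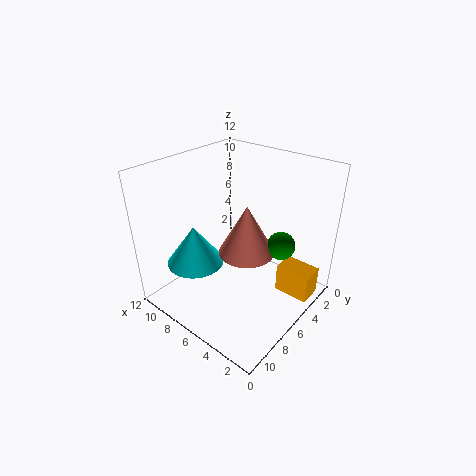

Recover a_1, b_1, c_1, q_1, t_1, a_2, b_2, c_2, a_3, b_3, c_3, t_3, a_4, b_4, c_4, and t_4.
a_1 = 0.25
b_1 = 2
c_1 = 0.75
q_1 = 2
t_1 = 2.5
a_2 = 3.75
b_2 = 2.75
c_2 = 4.5
a_3 = 6.25
b_3 = 4.5
c_3 = 3.75
t_3 = 4.5
a_4 = 9.5
b_4 = 7.75
c_4 = 3
t_4 = 3.5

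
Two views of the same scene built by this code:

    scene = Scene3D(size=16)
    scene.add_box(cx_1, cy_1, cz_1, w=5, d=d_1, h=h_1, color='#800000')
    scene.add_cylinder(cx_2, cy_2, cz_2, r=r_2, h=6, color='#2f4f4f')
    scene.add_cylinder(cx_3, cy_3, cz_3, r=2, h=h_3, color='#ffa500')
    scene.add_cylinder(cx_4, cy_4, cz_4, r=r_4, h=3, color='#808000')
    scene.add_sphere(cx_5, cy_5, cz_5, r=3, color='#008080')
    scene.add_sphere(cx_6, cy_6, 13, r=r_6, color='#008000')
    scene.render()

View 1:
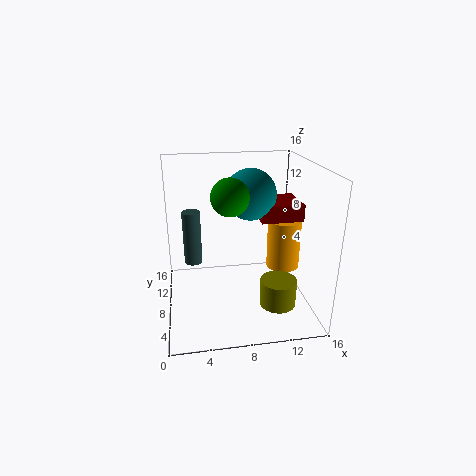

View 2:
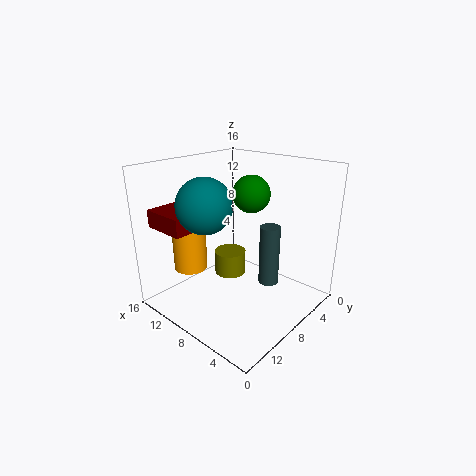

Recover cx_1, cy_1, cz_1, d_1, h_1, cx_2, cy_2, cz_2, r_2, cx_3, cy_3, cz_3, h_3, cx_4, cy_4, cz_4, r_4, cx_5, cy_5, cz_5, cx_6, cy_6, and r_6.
cx_1 = 11; cy_1 = 9; cz_1 = 9; d_1 = 5; h_1 = 2; cx_2 = 3; cy_2 = 9; cz_2 = 5; r_2 = 1; cx_3 = 14; cy_3 = 10; cz_3 = 3; h_3 = 6; cx_4 = 12; cy_4 = 5; cz_4 = 1; r_4 = 2; cx_5 = 10; cy_5 = 11; cz_5 = 12; cx_6 = 7; cy_6 = 7; r_6 = 2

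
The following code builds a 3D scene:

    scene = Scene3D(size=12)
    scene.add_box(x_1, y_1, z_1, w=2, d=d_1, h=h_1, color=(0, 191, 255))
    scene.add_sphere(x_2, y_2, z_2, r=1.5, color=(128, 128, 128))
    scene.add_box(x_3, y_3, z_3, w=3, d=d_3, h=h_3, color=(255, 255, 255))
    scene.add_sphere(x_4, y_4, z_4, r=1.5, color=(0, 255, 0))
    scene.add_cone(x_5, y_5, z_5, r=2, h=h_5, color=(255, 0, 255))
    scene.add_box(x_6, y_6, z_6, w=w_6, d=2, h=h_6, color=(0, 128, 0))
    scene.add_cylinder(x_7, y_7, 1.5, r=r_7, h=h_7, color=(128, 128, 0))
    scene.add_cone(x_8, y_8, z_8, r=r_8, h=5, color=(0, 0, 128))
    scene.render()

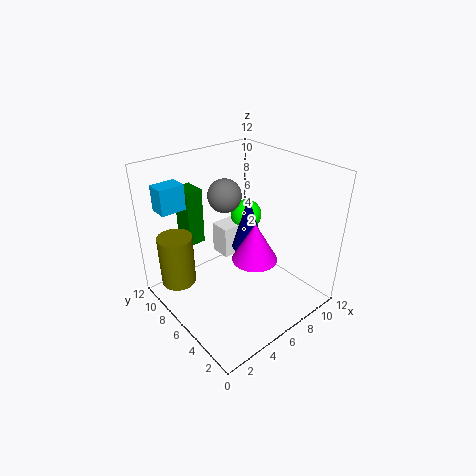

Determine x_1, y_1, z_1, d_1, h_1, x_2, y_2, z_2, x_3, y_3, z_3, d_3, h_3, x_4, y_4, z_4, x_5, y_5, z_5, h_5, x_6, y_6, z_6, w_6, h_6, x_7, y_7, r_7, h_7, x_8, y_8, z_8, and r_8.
x_1 = 0.5; y_1 = 8; z_1 = 9; d_1 = 1.5; h_1 = 2; x_2 = 7; y_2 = 9; z_2 = 8.5; x_3 = 7; y_3 = 9; z_3 = 2; d_3 = 2; h_3 = 3; x_4 = 10; y_4 = 9.5; z_4 = 5.5; x_5 = 7.5; y_5 = 5.5; z_5 = 3.5; h_5 = 3.5; x_6 = 3.5; y_6 = 9.5; z_6 = 4.5; w_6 = 1.5; h_6 = 5; x_7 = 2; y_7 = 9.5; r_7 = 1.5; h_7 = 4.5; x_8 = 8.5; y_8 = 7.5; z_8 = 3.5; r_8 = 1.5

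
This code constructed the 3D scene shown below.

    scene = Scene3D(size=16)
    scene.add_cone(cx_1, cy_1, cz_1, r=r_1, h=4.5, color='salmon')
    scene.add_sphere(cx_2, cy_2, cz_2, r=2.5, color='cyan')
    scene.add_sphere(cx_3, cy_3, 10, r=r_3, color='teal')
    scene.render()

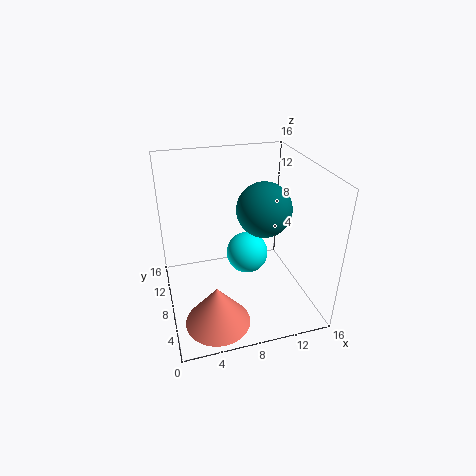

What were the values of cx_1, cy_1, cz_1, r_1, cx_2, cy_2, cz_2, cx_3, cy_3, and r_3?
cx_1 = 4.5, cy_1 = 3.75, cz_1 = 0.5, r_1 = 3.5, cx_2 = 9.75, cy_2 = 10, cz_2 = 4.5, cx_3 = 11.75, cy_3 = 10, r_3 = 3.25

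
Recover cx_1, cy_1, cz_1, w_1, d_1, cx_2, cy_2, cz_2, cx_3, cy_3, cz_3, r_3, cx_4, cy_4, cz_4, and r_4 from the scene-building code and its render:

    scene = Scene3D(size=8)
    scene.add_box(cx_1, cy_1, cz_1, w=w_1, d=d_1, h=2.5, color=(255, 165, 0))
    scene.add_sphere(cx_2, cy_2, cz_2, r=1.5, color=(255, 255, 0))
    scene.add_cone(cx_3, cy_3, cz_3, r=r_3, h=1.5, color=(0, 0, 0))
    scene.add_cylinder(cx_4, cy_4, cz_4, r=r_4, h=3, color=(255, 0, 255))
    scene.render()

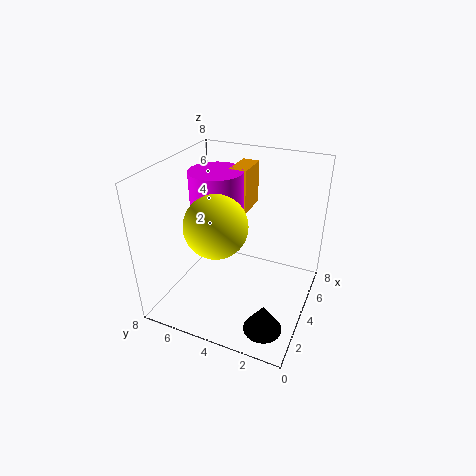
cx_1 = 5; cy_1 = 4; cz_1 = 5; w_1 = 2; d_1 = 1; cx_2 = 1.5; cy_2 = 4; cz_2 = 6; cx_3 = 1.5; cy_3 = 1.5; cz_3 = 0.5; r_3 = 1; cx_4 = 4.5; cy_4 = 5.5; cz_4 = 4.5; r_4 = 1.5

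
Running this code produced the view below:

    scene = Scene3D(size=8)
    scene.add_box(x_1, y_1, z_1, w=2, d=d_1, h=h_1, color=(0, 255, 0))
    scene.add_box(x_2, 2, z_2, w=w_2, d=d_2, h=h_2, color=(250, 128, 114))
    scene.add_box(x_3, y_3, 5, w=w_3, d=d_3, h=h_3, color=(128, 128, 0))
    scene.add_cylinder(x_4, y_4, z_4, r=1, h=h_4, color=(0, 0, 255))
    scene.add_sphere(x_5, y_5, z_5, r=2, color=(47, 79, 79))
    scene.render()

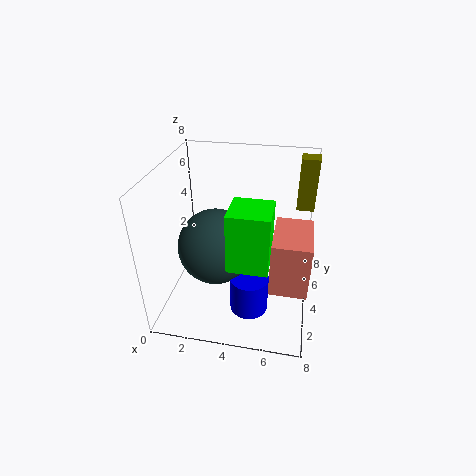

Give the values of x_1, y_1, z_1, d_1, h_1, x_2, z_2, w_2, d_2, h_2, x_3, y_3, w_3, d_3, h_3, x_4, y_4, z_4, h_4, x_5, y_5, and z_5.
x_1 = 4, y_1 = 1, z_1 = 4, d_1 = 2, h_1 = 3, x_2 = 6, z_2 = 2, w_2 = 2, d_2 = 3, h_2 = 3, x_3 = 7, y_3 = 6, w_3 = 1, d_3 = 1, h_3 = 3, x_4 = 5, y_4 = 2, z_4 = 1, h_4 = 2, x_5 = 3, y_5 = 3, z_5 = 4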